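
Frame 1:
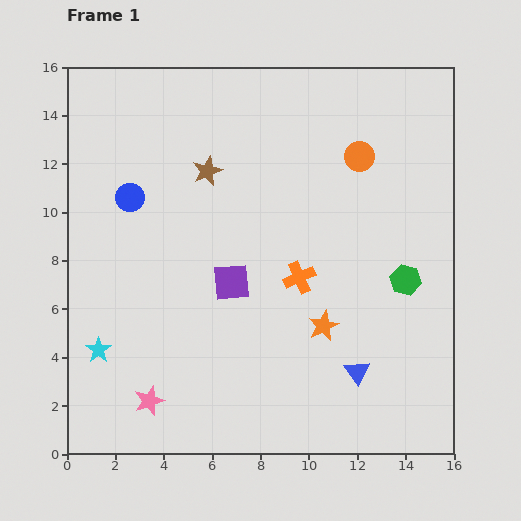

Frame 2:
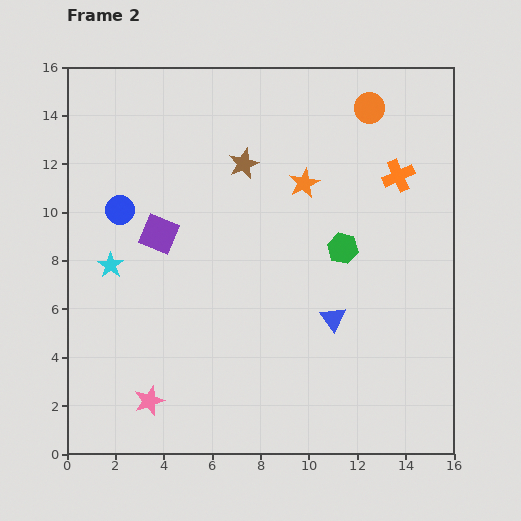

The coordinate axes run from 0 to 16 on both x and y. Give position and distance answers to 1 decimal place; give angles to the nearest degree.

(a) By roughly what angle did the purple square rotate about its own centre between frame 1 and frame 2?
28° clockwise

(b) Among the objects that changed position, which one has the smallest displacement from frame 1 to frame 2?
the blue circle

(moved 0.6)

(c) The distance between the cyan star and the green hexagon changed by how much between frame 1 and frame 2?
-3.4

Distance in frame 1: 13.0. Distance in frame 2: 9.6.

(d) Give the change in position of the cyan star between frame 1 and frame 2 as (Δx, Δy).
(0.5, 3.5)

The cyan star was at (1.3, 4.3) in frame 1 and (1.8, 7.8) in frame 2.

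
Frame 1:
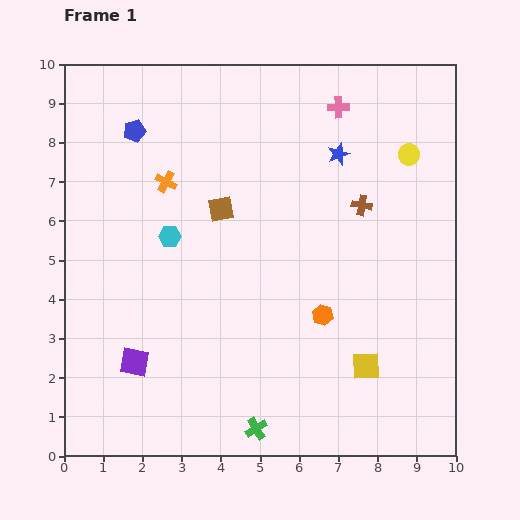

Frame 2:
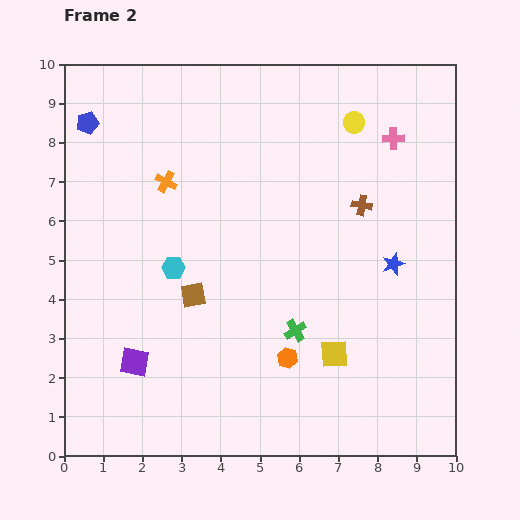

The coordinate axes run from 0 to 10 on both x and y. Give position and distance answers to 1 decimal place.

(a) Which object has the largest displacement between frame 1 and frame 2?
the blue star

(moved 3.1; next 2.7)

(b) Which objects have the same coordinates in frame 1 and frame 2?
the orange cross, the brown cross, the purple square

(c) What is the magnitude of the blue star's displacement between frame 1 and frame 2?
3.1

The blue star moved from (7.0, 7.7) to (8.4, 4.9), a distance of √(1.4² + 2.8²) ≈ 3.1.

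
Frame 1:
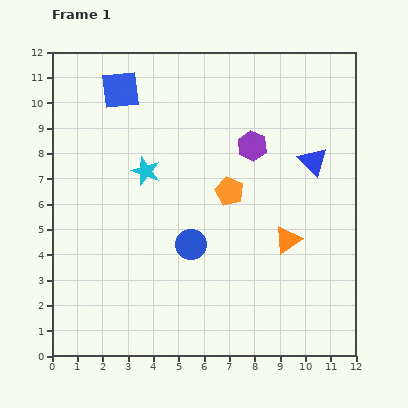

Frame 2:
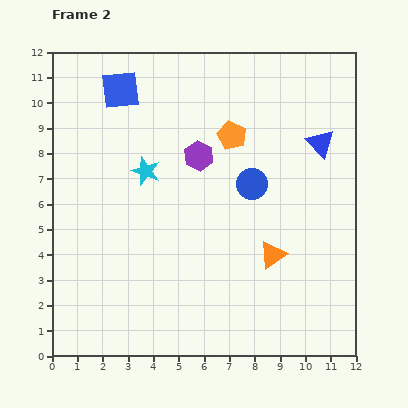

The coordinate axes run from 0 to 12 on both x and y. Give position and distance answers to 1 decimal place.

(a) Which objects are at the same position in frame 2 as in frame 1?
the blue square, the cyan star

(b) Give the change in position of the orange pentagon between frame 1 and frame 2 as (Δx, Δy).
(0.1, 2.2)

The orange pentagon was at (7.0, 6.5) in frame 1 and (7.1, 8.7) in frame 2.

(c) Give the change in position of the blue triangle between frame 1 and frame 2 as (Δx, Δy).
(0.3, 0.7)

The blue triangle was at (10.3, 7.7) in frame 1 and (10.6, 8.4) in frame 2.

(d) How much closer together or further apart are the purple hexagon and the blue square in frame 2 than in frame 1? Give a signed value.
-1.6

Distance in frame 1: 5.6. Distance in frame 2: 4.0.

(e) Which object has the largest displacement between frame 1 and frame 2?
the blue circle

(moved 3.4; next 2.2)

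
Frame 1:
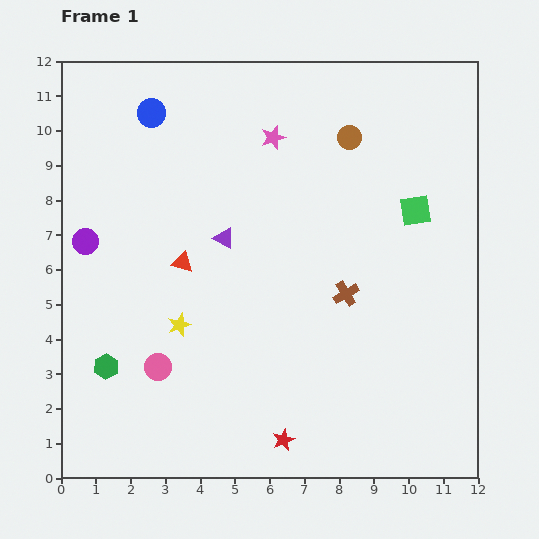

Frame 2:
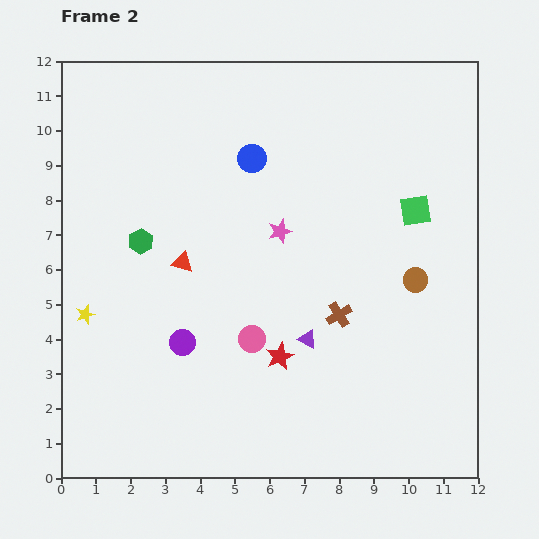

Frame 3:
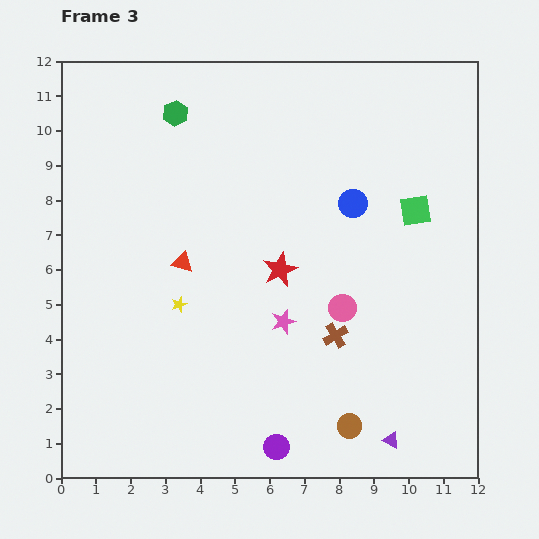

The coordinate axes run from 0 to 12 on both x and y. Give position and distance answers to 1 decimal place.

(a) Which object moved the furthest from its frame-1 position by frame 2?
the brown circle

(moved 4.5; next 4.0)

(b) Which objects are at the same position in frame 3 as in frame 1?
the green square, the red triangle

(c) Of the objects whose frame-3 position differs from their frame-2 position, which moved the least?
the brown cross

(moved 0.6)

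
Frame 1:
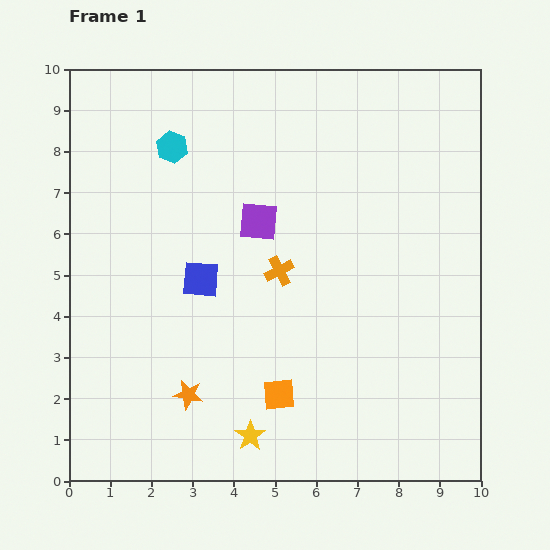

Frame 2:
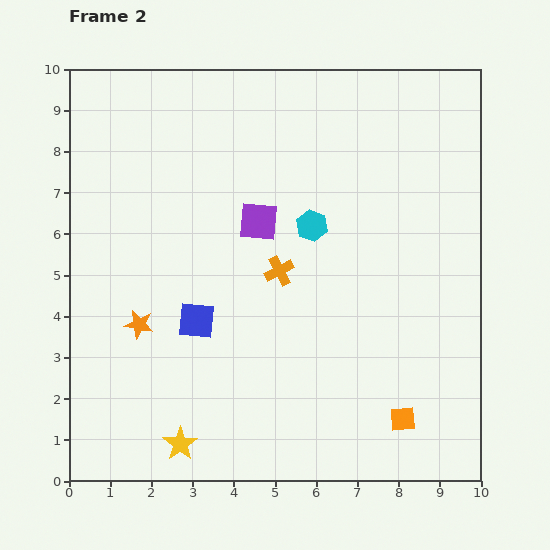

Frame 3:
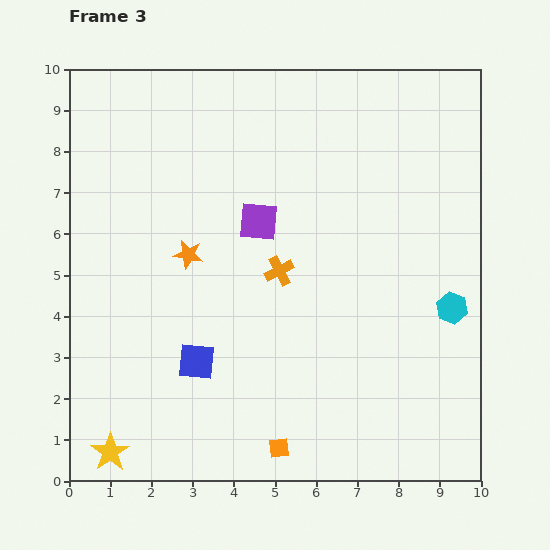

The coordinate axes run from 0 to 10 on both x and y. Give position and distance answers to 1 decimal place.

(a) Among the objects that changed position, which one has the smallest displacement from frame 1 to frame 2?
the blue square

(moved 1.0)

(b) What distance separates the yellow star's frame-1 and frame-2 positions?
1.7

The yellow star moved from (4.4, 1.1) to (2.7, 0.9), a distance of √(1.7² + 0.2²) ≈ 1.7.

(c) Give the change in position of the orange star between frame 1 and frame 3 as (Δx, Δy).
(0.0, 3.4)

The orange star was at (2.9, 2.1) in frame 1 and (2.9, 5.5) in frame 3.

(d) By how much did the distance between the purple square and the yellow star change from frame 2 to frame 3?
+1.0

Distance in frame 2: 5.7. Distance in frame 3: 6.7.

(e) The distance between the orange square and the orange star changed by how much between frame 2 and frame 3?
-1.6

Distance in frame 2: 6.8. Distance in frame 3: 5.2.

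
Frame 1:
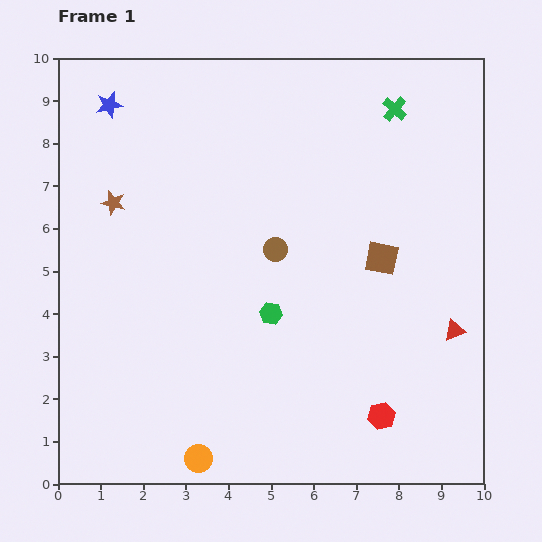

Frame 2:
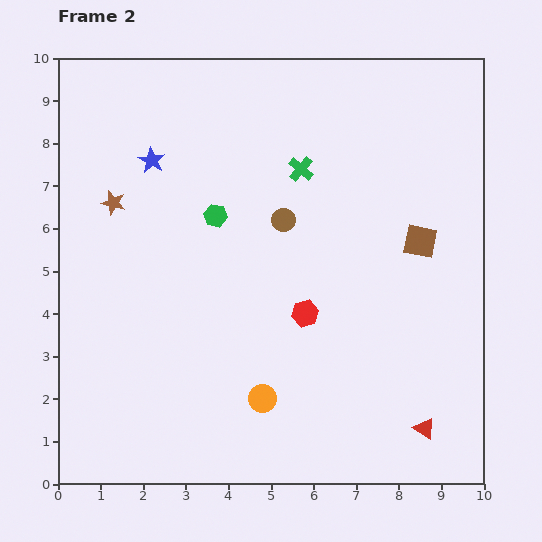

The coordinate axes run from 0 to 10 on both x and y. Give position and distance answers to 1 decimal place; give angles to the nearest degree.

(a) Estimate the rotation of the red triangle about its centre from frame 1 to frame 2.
53° clockwise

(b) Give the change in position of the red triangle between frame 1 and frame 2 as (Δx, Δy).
(-0.7, -2.3)

The red triangle was at (9.3, 3.6) in frame 1 and (8.6, 1.3) in frame 2.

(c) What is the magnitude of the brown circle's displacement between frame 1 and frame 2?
0.7

The brown circle moved from (5.1, 5.5) to (5.3, 6.2), a distance of √(0.2² + 0.7²) ≈ 0.7.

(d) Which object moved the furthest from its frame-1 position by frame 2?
the red hexagon

(moved 3.0; next 2.6)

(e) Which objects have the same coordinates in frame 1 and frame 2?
the brown star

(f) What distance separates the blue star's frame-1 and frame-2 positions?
1.6

The blue star moved from (1.2, 8.9) to (2.2, 7.6), a distance of √(1.0² + 1.3²) ≈ 1.6.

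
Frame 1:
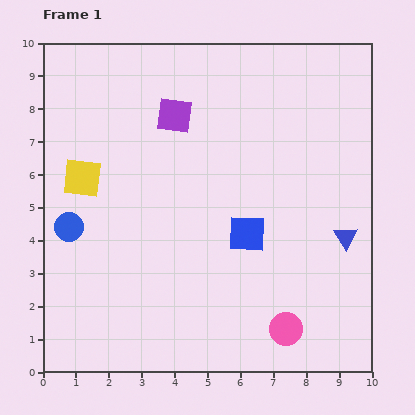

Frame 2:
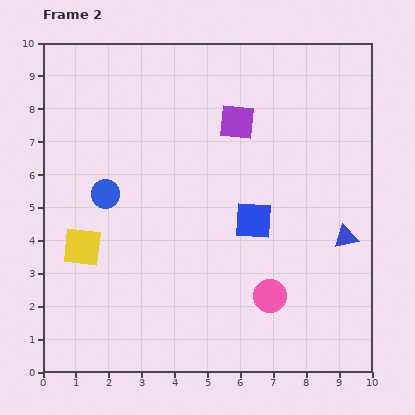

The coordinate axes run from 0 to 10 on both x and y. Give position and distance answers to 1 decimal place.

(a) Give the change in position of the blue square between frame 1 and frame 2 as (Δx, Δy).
(0.2, 0.4)

The blue square was at (6.2, 4.2) in frame 1 and (6.4, 4.6) in frame 2.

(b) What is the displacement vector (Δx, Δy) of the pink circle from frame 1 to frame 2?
(-0.5, 1.0)

The pink circle was at (7.4, 1.3) in frame 1 and (6.9, 2.3) in frame 2.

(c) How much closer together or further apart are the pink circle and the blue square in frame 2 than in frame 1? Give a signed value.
-0.7

Distance in frame 1: 3.1. Distance in frame 2: 2.4.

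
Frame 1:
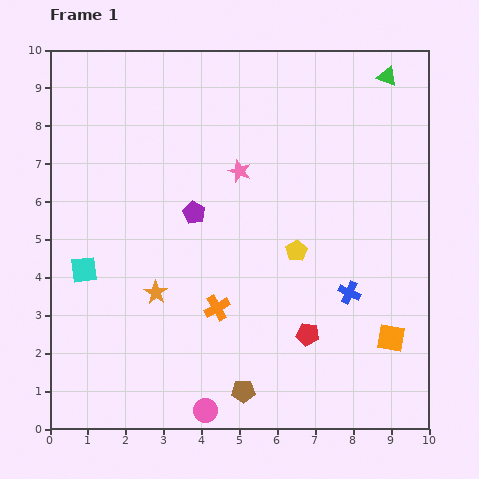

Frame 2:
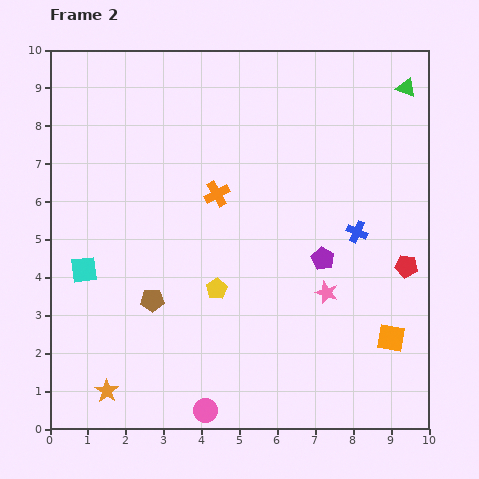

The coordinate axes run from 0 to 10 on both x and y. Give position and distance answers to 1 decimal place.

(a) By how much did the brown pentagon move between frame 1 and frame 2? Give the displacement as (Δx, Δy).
(-2.4, 2.4)

The brown pentagon was at (5.1, 1.0) in frame 1 and (2.7, 3.4) in frame 2.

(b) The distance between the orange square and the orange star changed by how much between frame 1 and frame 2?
+1.3

Distance in frame 1: 6.3. Distance in frame 2: 7.6.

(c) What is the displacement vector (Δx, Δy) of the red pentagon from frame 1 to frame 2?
(2.6, 1.8)

The red pentagon was at (6.8, 2.5) in frame 1 and (9.4, 4.3) in frame 2.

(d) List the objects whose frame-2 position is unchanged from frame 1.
the pink circle, the cyan square, the orange square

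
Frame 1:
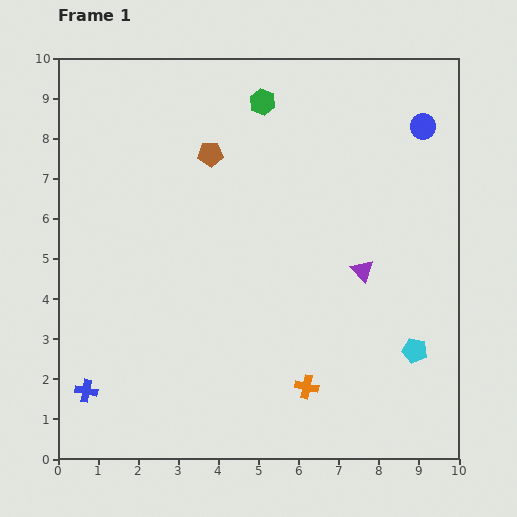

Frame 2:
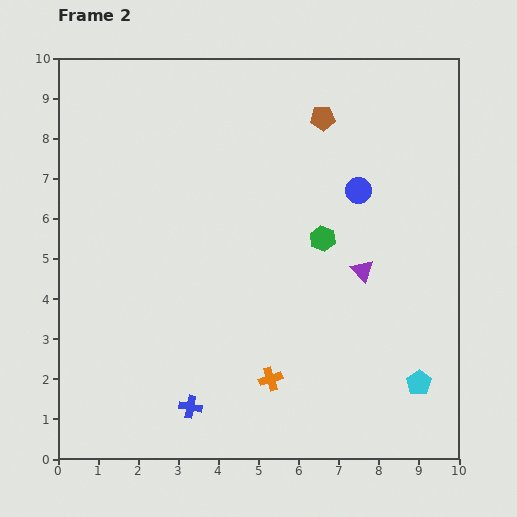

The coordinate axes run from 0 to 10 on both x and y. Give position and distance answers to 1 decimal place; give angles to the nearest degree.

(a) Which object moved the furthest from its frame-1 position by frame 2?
the green hexagon

(moved 3.7; next 2.9)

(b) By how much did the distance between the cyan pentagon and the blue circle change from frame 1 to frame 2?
-0.6

Distance in frame 1: 5.6. Distance in frame 2: 5.0.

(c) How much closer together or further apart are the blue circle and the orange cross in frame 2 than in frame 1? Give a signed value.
-1.9

Distance in frame 1: 7.1. Distance in frame 2: 5.2.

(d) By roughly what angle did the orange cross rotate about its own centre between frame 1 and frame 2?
30° counter-clockwise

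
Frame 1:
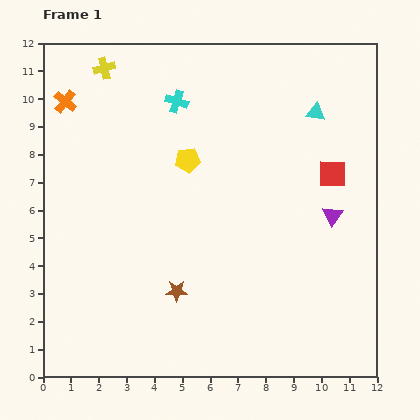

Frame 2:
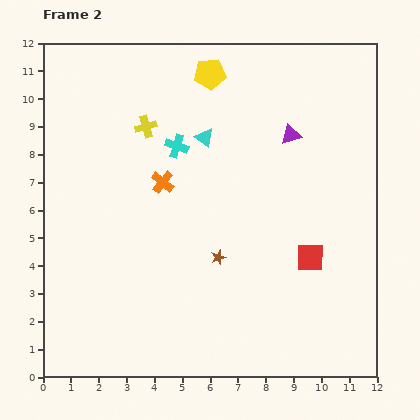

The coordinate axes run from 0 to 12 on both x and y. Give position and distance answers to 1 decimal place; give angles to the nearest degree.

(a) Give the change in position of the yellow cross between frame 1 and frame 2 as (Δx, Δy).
(1.5, -2.1)

The yellow cross was at (2.2, 11.1) in frame 1 and (3.7, 9.0) in frame 2.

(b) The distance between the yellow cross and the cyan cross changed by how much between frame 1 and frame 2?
-1.6

Distance in frame 1: 2.9. Distance in frame 2: 1.3.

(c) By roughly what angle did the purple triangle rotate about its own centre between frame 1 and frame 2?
38° clockwise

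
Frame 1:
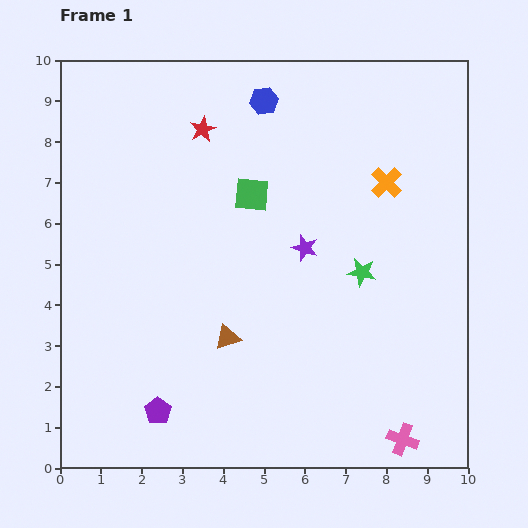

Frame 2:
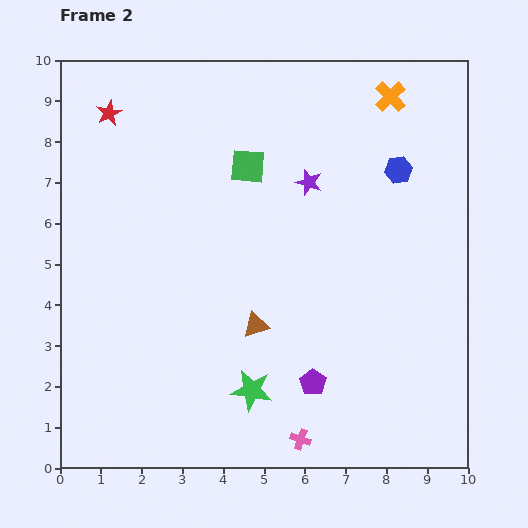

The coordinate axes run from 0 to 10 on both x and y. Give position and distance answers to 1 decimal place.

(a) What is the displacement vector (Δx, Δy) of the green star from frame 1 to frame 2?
(-2.7, -2.9)

The green star was at (7.4, 4.8) in frame 1 and (4.7, 1.9) in frame 2.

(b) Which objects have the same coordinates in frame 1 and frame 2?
none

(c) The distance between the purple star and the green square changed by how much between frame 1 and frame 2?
-0.2

Distance in frame 1: 1.8. Distance in frame 2: 1.6.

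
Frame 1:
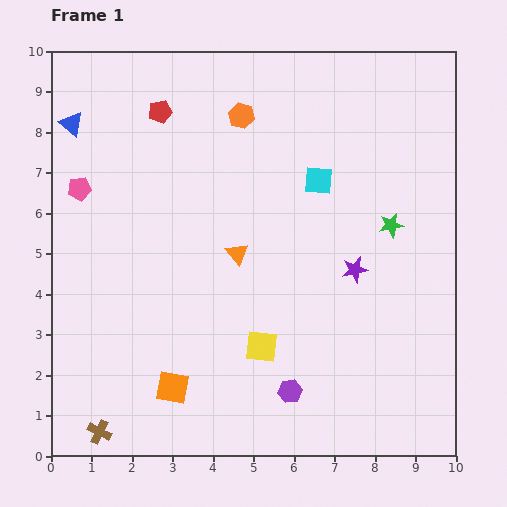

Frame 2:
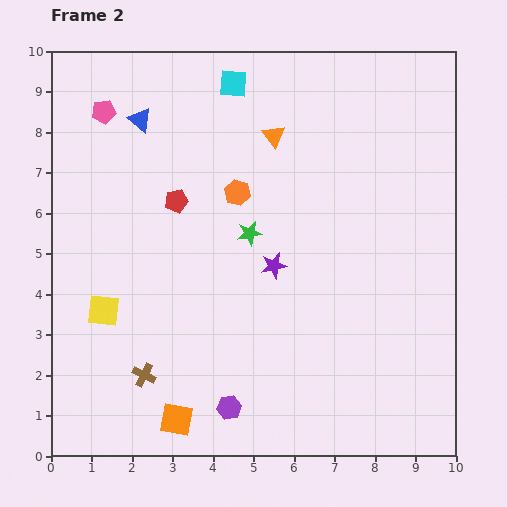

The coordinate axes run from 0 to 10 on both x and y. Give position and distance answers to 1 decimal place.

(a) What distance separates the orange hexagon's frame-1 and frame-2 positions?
1.9

The orange hexagon moved from (4.7, 8.4) to (4.6, 6.5), a distance of √(0.1² + 1.9²) ≈ 1.9.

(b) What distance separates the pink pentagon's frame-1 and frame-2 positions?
2.0

The pink pentagon moved from (0.7, 6.6) to (1.3, 8.5), a distance of √(0.6² + 1.9²) ≈ 2.0.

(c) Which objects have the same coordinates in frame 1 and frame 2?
none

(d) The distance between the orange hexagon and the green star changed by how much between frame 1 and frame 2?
-3.6

Distance in frame 1: 4.6. Distance in frame 2: 1.0.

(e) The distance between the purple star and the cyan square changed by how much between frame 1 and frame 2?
+2.2

Distance in frame 1: 2.4. Distance in frame 2: 4.6.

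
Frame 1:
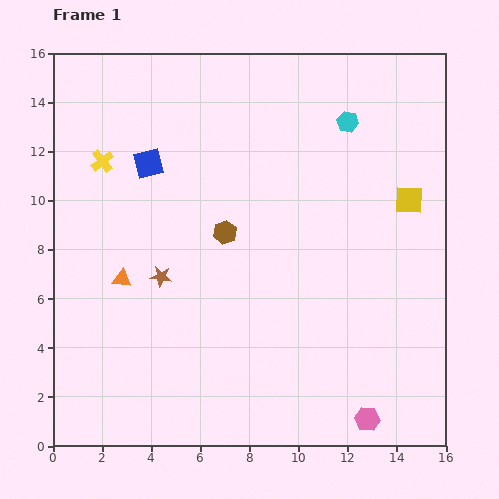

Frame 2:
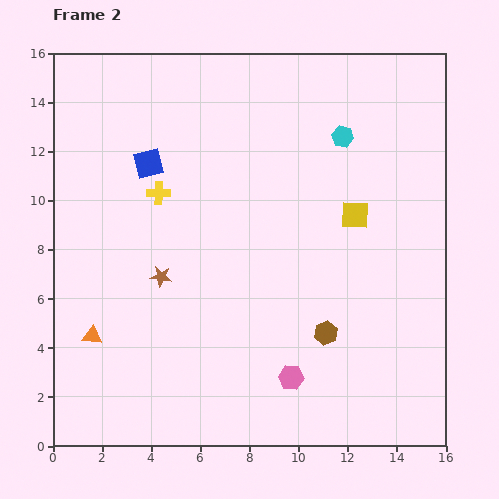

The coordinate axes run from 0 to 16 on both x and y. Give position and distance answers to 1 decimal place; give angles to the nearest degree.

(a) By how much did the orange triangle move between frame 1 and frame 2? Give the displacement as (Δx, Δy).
(-1.2, -2.3)

The orange triangle was at (2.8, 6.8) in frame 1 and (1.6, 4.5) in frame 2.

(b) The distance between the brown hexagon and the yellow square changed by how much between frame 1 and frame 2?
-2.7

Distance in frame 1: 7.6. Distance in frame 2: 4.9.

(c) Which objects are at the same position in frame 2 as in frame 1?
the blue square, the brown star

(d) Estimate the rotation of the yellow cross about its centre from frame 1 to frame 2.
39° clockwise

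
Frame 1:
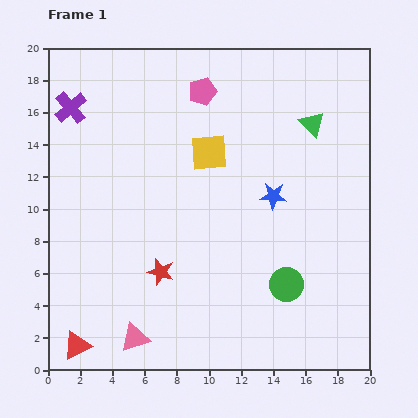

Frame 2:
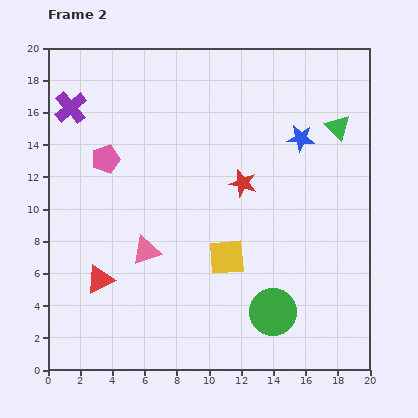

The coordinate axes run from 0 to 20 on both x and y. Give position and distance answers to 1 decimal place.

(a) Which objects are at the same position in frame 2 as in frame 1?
the purple cross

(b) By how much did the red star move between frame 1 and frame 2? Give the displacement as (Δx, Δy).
(5.1, 5.5)

The red star was at (7.0, 6.1) in frame 1 and (12.1, 11.6) in frame 2.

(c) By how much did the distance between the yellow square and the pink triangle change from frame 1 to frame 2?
-7.4

Distance in frame 1: 12.4. Distance in frame 2: 5.0.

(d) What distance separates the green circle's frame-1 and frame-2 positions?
1.9

The green circle moved from (14.8, 5.3) to (14.0, 3.6), a distance of √(0.8² + 1.7²) ≈ 1.9.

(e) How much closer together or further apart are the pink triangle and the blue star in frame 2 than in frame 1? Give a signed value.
-0.4

Distance in frame 1: 12.3. Distance in frame 2: 11.9.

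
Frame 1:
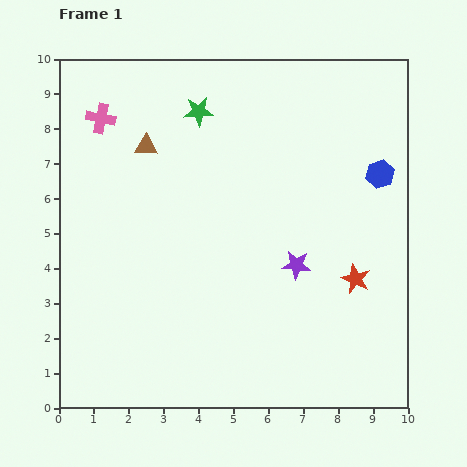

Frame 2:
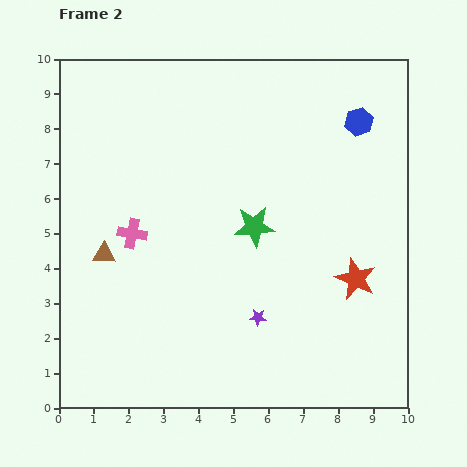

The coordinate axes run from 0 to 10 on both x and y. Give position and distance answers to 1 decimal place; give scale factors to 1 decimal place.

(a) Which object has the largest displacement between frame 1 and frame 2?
the green star

(moved 3.7; next 3.4)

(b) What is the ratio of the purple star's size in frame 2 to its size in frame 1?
0.6×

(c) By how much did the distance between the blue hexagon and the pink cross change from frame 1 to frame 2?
-1.0

Distance in frame 1: 8.2. Distance in frame 2: 7.2.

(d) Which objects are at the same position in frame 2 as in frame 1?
the red star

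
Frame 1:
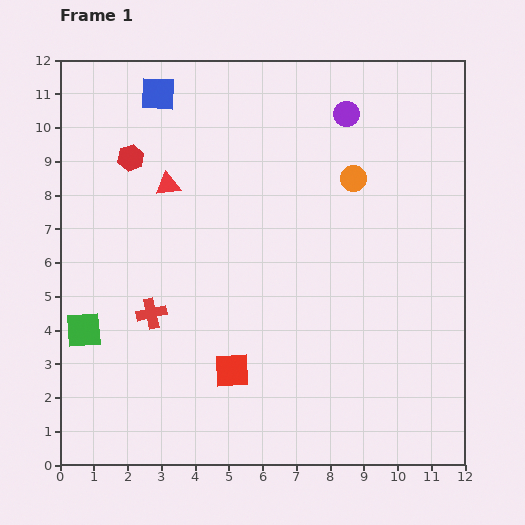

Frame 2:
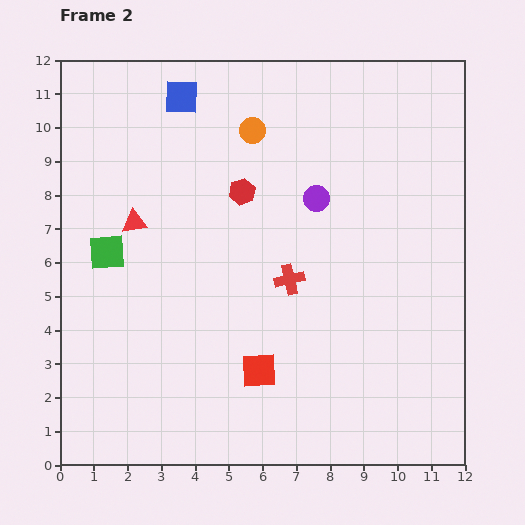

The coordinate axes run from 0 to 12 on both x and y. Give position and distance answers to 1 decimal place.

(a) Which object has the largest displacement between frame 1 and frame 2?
the red cross

(moved 4.2; next 3.4)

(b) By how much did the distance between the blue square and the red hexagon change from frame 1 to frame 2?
+1.2

Distance in frame 1: 2.1. Distance in frame 2: 3.3.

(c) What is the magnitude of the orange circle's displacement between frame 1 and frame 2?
3.3

The orange circle moved from (8.7, 8.5) to (5.7, 9.9), a distance of √(3.0² + 1.4²) ≈ 3.3.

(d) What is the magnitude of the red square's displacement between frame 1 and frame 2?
0.8

The red square moved from (5.1, 2.8) to (5.9, 2.8), a distance of √(0.8² + 0.0²) ≈ 0.8.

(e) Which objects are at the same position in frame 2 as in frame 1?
none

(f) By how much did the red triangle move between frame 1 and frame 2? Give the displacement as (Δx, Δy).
(-1.0, -1.1)

The red triangle was at (3.2, 8.3) in frame 1 and (2.2, 7.2) in frame 2.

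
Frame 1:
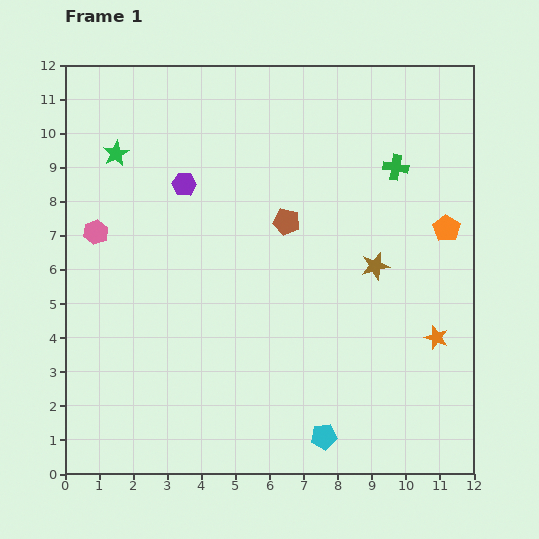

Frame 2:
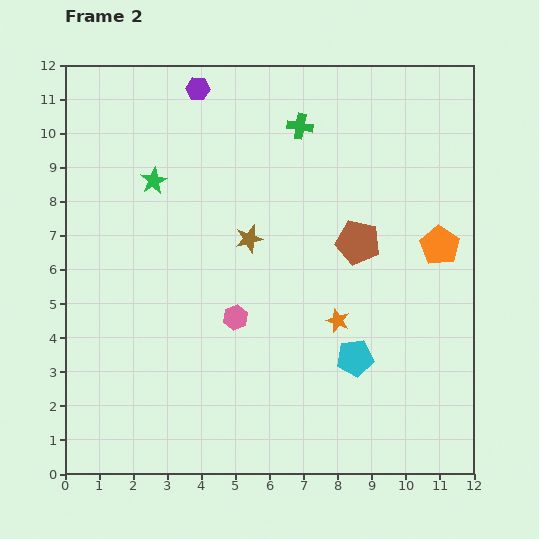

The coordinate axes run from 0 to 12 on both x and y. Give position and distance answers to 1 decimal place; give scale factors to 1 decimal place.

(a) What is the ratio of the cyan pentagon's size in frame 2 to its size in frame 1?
1.4×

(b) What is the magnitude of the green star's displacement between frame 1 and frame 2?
1.4

The green star moved from (1.5, 9.4) to (2.6, 8.6), a distance of √(1.1² + 0.8²) ≈ 1.4.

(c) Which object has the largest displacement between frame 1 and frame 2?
the pink hexagon

(moved 4.8; next 3.8)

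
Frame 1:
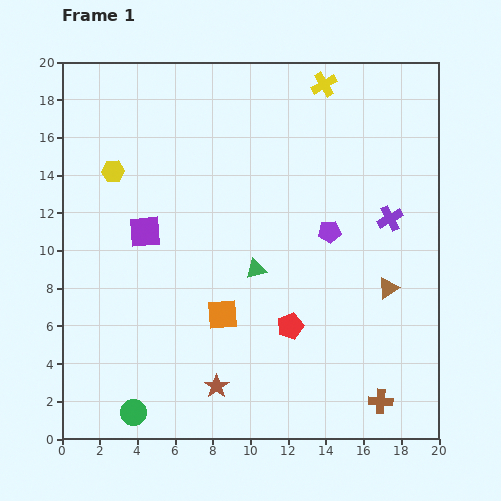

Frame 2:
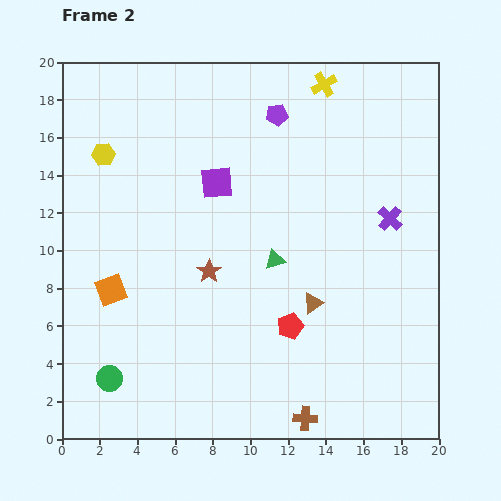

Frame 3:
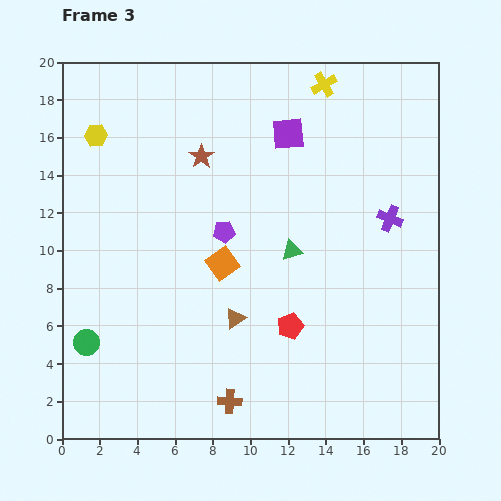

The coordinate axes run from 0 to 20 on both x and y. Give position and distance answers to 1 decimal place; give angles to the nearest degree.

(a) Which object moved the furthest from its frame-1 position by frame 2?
the purple pentagon

(moved 6.8; next 6.1)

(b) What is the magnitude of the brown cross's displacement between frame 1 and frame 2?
4.1

The brown cross moved from (16.9, 2.0) to (12.9, 1.1), a distance of √(4.0² + 0.9²) ≈ 4.1.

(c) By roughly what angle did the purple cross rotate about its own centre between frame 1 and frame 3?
40° counter-clockwise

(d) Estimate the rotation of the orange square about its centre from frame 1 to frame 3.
31° counter-clockwise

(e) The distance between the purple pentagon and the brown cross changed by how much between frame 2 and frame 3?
-7.2

Distance in frame 2: 16.2. Distance in frame 3: 9.0.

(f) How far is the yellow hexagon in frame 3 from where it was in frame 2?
1.1

The yellow hexagon moved from (2.2, 15.1) to (1.8, 16.1), a distance of √(0.4² + 1.0²) ≈ 1.1.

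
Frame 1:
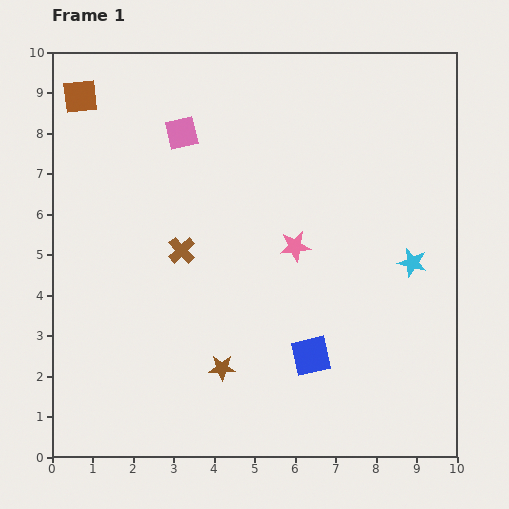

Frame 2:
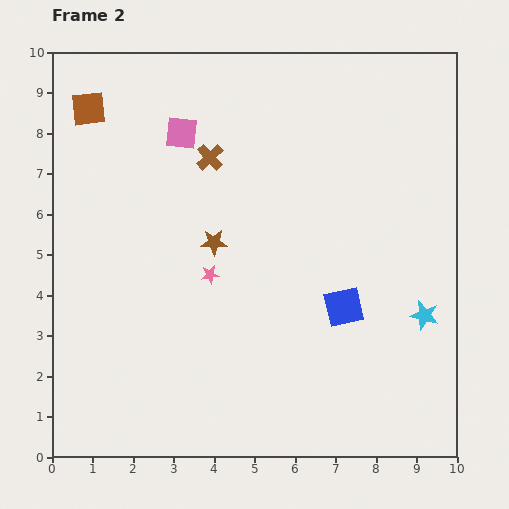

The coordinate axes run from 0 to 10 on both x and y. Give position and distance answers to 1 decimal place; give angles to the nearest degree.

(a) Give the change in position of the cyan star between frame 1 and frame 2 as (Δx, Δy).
(0.3, -1.3)

The cyan star was at (8.9, 4.8) in frame 1 and (9.2, 3.5) in frame 2.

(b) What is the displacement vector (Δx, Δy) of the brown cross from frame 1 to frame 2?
(0.7, 2.3)

The brown cross was at (3.2, 5.1) in frame 1 and (3.9, 7.4) in frame 2.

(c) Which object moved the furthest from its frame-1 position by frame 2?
the brown star

(moved 3.1; next 2.4)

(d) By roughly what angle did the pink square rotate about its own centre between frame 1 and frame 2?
20° clockwise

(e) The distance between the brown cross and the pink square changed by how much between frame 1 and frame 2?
-2.0

Distance in frame 1: 2.9. Distance in frame 2: 0.9.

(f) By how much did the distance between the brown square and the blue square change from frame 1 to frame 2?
-0.6

Distance in frame 1: 8.6. Distance in frame 2: 8.0.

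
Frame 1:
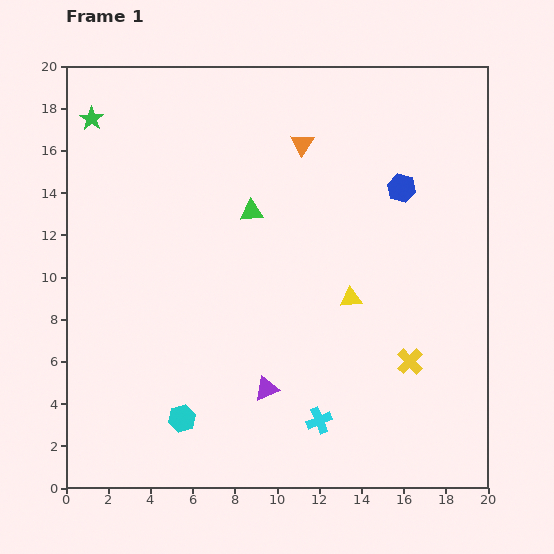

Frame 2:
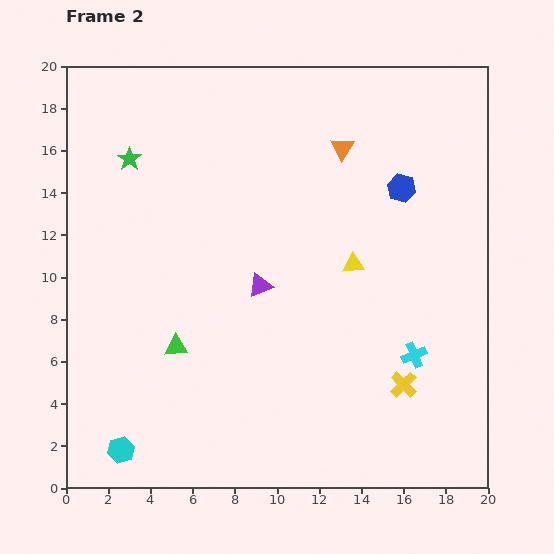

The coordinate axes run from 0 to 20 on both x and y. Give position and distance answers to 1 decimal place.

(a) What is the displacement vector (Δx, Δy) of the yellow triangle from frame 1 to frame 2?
(0.1, 1.6)

The yellow triangle was at (13.5, 9.0) in frame 1 and (13.6, 10.6) in frame 2.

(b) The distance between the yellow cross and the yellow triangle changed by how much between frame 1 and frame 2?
+2.1

Distance in frame 1: 4.1. Distance in frame 2: 6.2.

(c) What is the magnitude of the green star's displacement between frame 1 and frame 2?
2.6

The green star moved from (1.2, 17.5) to (3.0, 15.6), a distance of √(1.8² + 1.9²) ≈ 2.6.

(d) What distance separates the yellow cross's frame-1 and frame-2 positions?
1.1

The yellow cross moved from (16.3, 6.0) to (16.0, 4.9), a distance of √(0.3² + 1.1²) ≈ 1.1.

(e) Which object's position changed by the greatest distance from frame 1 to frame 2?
the green triangle

(moved 7.3; next 5.5)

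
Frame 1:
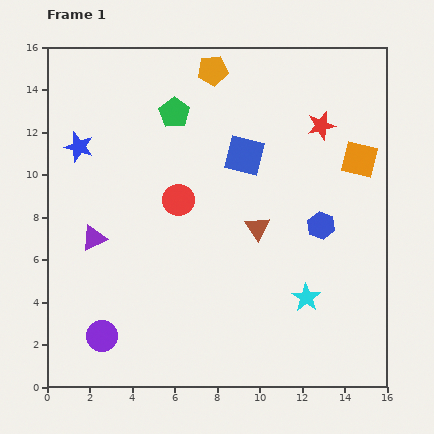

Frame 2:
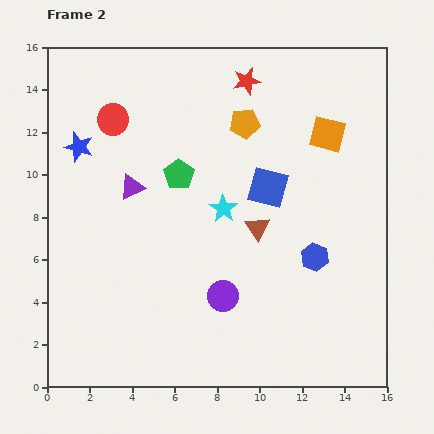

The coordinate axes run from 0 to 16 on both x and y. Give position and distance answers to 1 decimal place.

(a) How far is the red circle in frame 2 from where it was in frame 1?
4.9

The red circle moved from (6.2, 8.8) to (3.1, 12.6), a distance of √(3.1² + 3.8²) ≈ 4.9.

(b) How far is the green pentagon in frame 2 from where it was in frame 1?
2.9

The green pentagon moved from (6.0, 12.9) to (6.2, 10.0), a distance of √(0.2² + 2.9²) ≈ 2.9.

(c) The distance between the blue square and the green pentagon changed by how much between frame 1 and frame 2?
+0.3

Distance in frame 1: 3.9. Distance in frame 2: 4.2.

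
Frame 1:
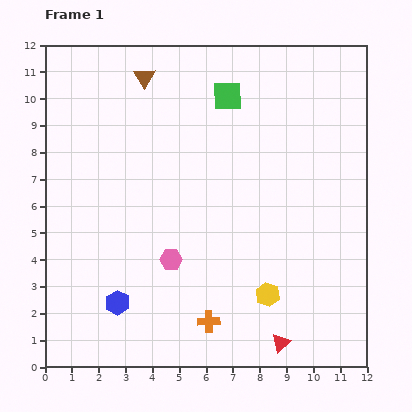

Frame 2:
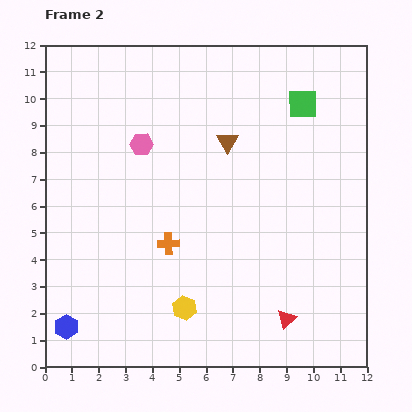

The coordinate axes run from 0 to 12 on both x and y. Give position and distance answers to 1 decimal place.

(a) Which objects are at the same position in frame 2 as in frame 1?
none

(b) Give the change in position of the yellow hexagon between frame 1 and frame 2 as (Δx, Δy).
(-3.1, -0.5)

The yellow hexagon was at (8.3, 2.7) in frame 1 and (5.2, 2.2) in frame 2.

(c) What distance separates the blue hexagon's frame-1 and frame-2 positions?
2.1

The blue hexagon moved from (2.7, 2.4) to (0.8, 1.5), a distance of √(1.9² + 0.9²) ≈ 2.1.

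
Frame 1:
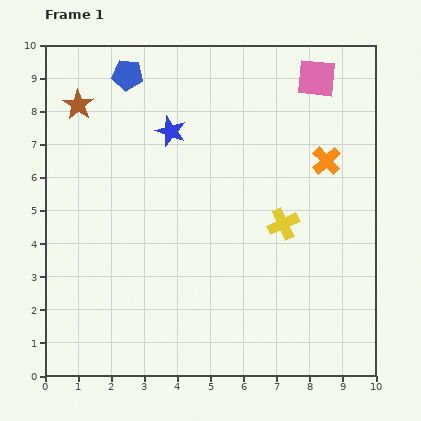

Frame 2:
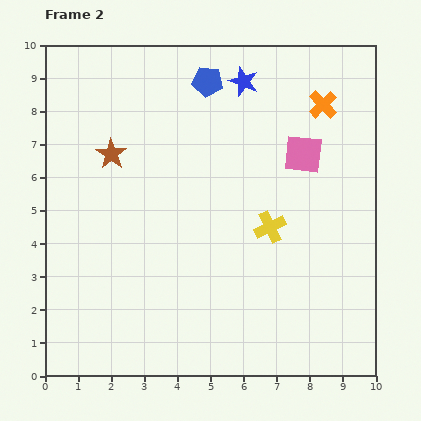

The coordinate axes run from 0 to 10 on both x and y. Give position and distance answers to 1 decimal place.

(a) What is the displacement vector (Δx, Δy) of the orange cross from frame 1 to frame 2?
(-0.1, 1.7)

The orange cross was at (8.5, 6.5) in frame 1 and (8.4, 8.2) in frame 2.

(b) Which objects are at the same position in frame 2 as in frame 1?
none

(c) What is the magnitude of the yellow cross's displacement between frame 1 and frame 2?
0.4

The yellow cross moved from (7.2, 4.6) to (6.8, 4.5), a distance of √(0.4² + 0.1²) ≈ 0.4.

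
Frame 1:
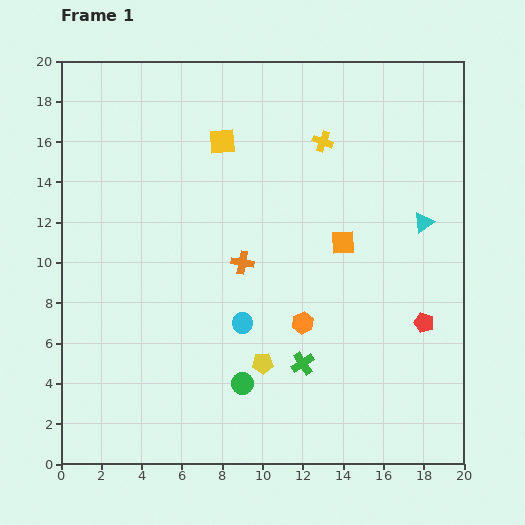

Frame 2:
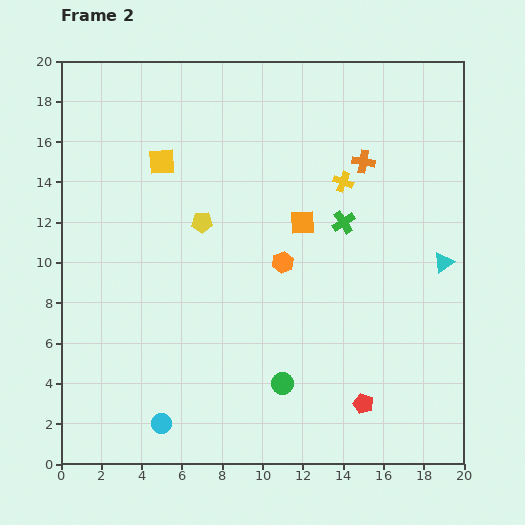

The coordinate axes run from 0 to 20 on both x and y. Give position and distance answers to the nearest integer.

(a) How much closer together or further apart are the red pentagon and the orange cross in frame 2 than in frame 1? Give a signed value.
+3

Distance in frame 1: 9. Distance in frame 2: 12.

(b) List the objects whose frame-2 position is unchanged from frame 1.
none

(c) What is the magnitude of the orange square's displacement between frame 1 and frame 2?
2

The orange square moved from (14, 11) to (12, 12), a distance of √(2² + 1²) ≈ 2.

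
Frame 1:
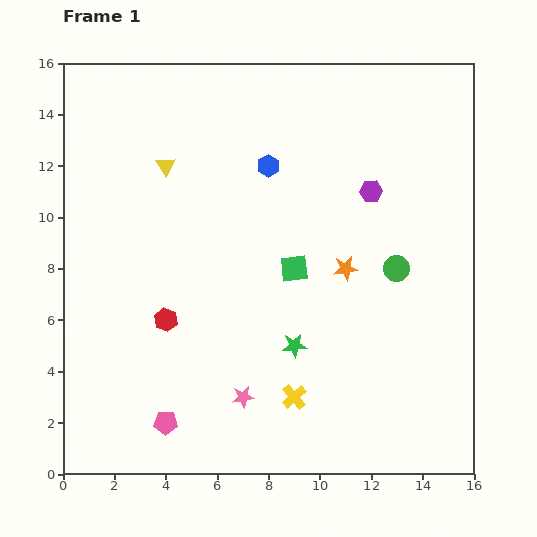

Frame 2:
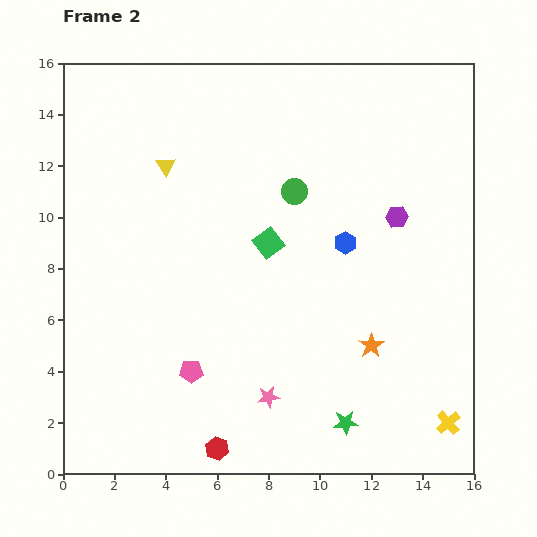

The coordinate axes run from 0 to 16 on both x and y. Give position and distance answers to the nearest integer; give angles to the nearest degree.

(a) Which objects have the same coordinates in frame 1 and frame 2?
the yellow triangle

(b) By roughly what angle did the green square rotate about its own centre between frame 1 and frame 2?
30° counter-clockwise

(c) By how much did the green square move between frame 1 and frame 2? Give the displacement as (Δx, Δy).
(-1, 1)

The green square was at (9, 8) in frame 1 and (8, 9) in frame 2.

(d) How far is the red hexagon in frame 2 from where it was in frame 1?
5

The red hexagon moved from (4, 6) to (6, 1), a distance of √(2² + 5²) ≈ 5.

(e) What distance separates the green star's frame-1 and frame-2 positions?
4

The green star moved from (9, 5) to (11, 2), a distance of √(2² + 3²) ≈ 4.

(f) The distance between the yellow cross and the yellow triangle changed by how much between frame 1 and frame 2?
+5

Distance in frame 1: 10. Distance in frame 2: 15.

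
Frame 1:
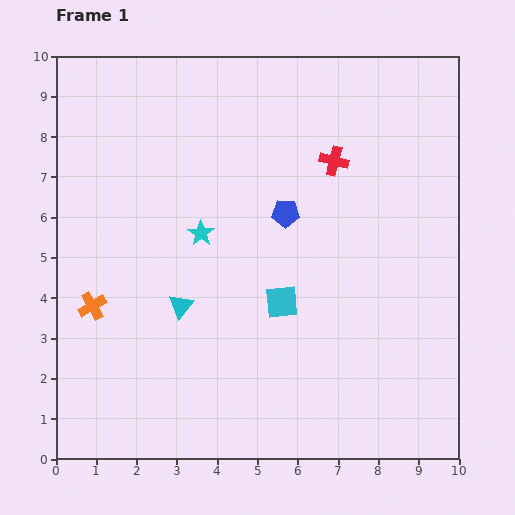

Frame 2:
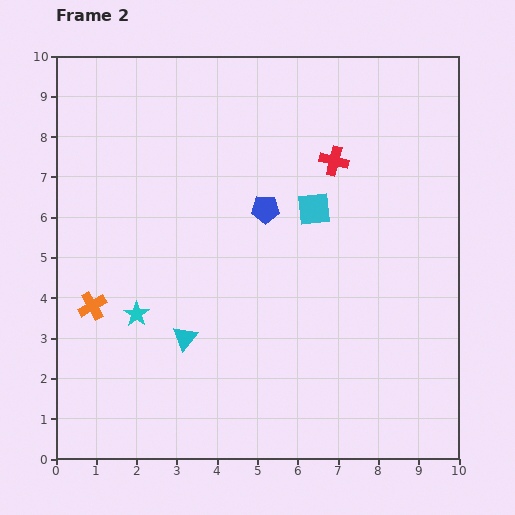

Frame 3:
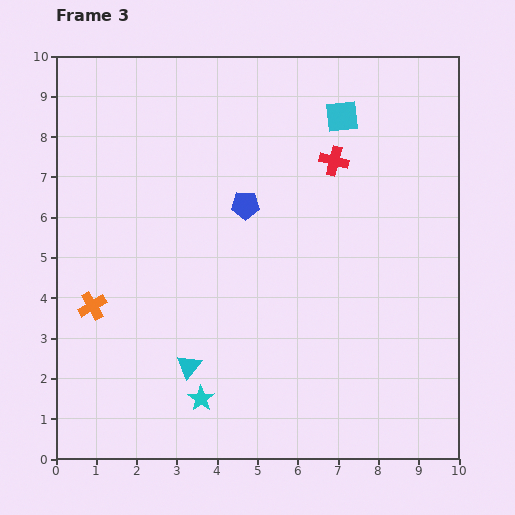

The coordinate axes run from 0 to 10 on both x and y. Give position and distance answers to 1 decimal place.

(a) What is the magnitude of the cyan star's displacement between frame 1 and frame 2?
2.6

The cyan star moved from (3.6, 5.6) to (2.0, 3.6), a distance of √(1.6² + 2.0²) ≈ 2.6.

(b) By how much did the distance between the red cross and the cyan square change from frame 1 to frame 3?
-2.6

Distance in frame 1: 3.7. Distance in frame 3: 1.1.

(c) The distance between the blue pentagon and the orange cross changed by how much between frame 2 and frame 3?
-0.4

Distance in frame 2: 4.9. Distance in frame 3: 4.5.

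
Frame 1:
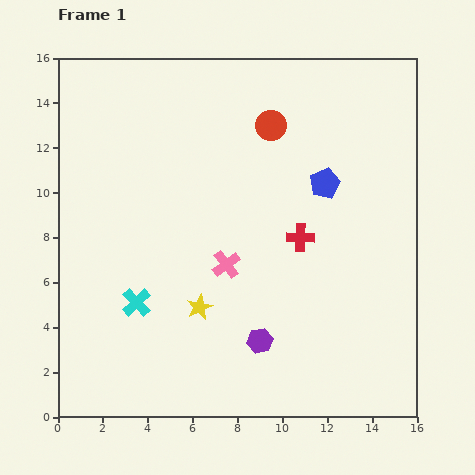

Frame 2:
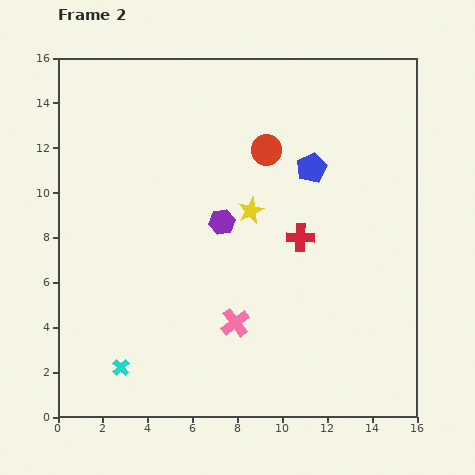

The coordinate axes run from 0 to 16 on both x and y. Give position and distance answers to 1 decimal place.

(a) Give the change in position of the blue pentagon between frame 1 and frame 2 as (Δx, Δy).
(-0.6, 0.7)

The blue pentagon was at (11.9, 10.4) in frame 1 and (11.3, 11.1) in frame 2.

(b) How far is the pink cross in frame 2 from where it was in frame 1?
2.6

The pink cross moved from (7.5, 6.8) to (7.9, 4.2), a distance of √(0.4² + 2.6²) ≈ 2.6.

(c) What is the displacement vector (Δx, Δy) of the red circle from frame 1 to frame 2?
(-0.2, -1.1)

The red circle was at (9.5, 13.0) in frame 1 and (9.3, 11.9) in frame 2.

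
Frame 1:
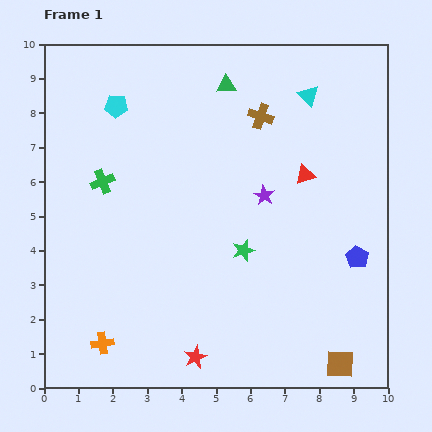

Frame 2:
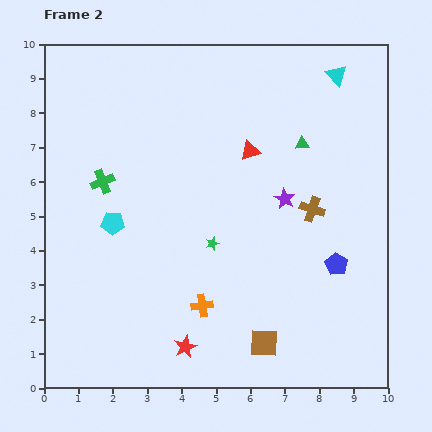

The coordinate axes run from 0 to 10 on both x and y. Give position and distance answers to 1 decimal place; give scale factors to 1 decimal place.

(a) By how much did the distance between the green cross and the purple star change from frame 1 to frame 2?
+0.6

Distance in frame 1: 4.7. Distance in frame 2: 5.3.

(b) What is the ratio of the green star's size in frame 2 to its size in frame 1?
0.6×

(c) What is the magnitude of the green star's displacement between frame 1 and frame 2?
0.9

The green star moved from (5.8, 4.0) to (4.9, 4.2), a distance of √(0.9² + 0.2²) ≈ 0.9.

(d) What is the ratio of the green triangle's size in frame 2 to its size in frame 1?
0.7×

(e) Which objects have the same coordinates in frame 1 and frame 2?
the green cross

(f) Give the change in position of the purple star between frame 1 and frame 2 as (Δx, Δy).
(0.6, -0.1)

The purple star was at (6.4, 5.6) in frame 1 and (7.0, 5.5) in frame 2.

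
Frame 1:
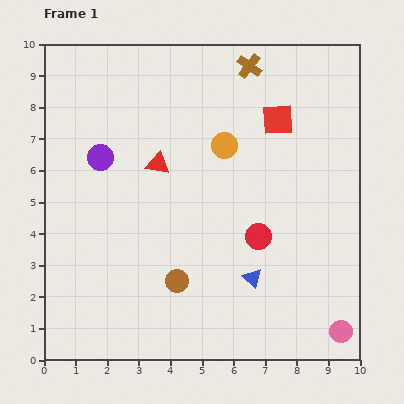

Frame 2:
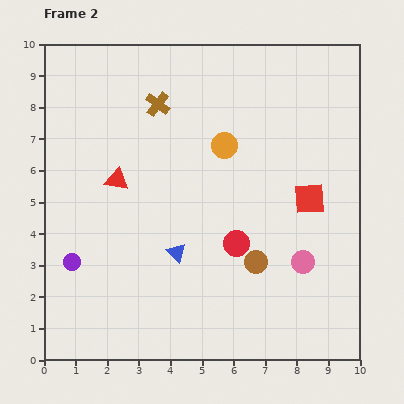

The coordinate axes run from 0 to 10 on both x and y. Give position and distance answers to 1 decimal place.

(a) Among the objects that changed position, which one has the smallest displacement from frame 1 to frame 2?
the red circle

(moved 0.7)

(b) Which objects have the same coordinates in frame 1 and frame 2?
the orange circle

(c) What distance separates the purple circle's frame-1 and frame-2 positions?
3.4

The purple circle moved from (1.8, 6.4) to (0.9, 3.1), a distance of √(0.9² + 3.3²) ≈ 3.4.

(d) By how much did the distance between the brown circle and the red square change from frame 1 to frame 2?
-3.4

Distance in frame 1: 6.0. Distance in frame 2: 2.6.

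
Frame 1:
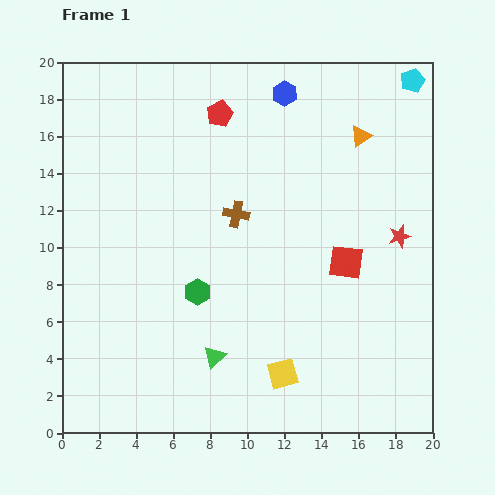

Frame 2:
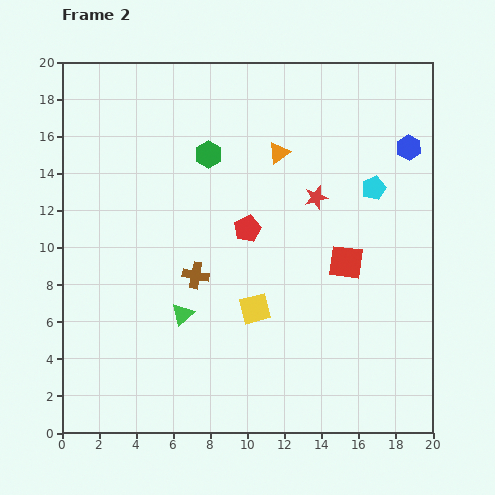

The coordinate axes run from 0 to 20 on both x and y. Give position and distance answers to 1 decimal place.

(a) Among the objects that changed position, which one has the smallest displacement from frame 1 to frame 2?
the green triangle

(moved 2.9)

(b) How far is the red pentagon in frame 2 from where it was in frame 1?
6.4

The red pentagon moved from (8.5, 17.2) to (10.0, 11.0), a distance of √(1.5² + 6.2²) ≈ 6.4.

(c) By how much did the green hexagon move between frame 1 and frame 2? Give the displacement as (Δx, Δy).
(0.6, 7.4)

The green hexagon was at (7.3, 7.6) in frame 1 and (7.9, 15.0) in frame 2.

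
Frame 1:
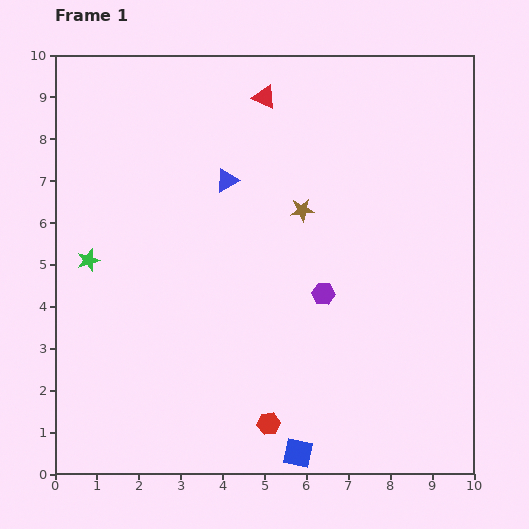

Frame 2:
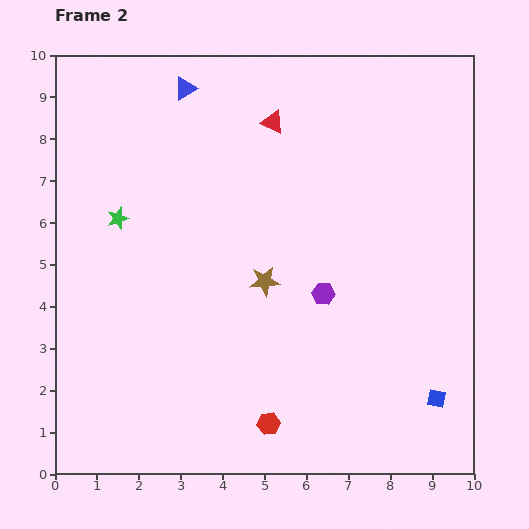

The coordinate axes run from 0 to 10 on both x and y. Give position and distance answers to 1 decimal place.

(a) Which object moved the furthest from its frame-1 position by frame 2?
the blue square

(moved 3.5; next 2.4)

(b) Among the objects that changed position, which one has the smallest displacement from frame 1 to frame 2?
the red triangle

(moved 0.6)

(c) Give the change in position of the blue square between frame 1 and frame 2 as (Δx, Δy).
(3.3, 1.3)

The blue square was at (5.8, 0.5) in frame 1 and (9.1, 1.8) in frame 2.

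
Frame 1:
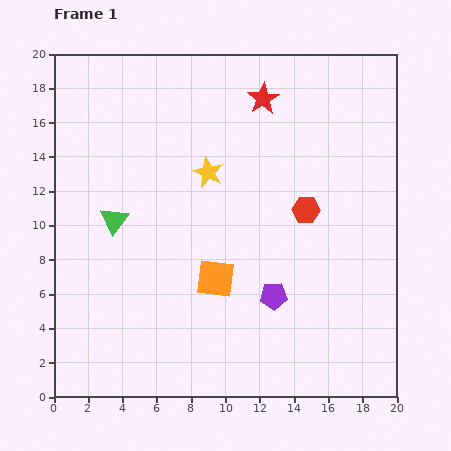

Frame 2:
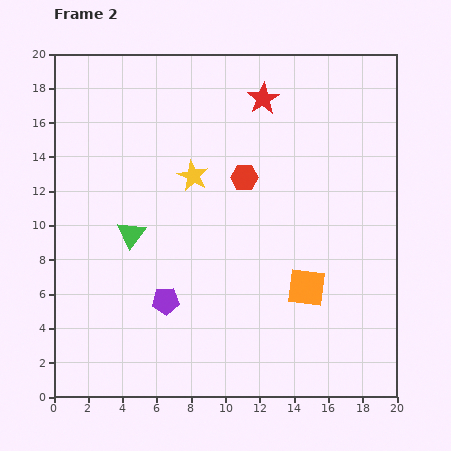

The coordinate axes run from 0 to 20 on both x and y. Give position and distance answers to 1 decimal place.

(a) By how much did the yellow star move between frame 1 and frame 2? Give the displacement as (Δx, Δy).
(-0.9, -0.2)

The yellow star was at (9.0, 13.1) in frame 1 and (8.1, 12.9) in frame 2.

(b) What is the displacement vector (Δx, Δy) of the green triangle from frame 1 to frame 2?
(1.0, -0.8)

The green triangle was at (3.5, 10.3) in frame 1 and (4.5, 9.5) in frame 2.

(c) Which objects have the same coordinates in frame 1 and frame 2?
the red star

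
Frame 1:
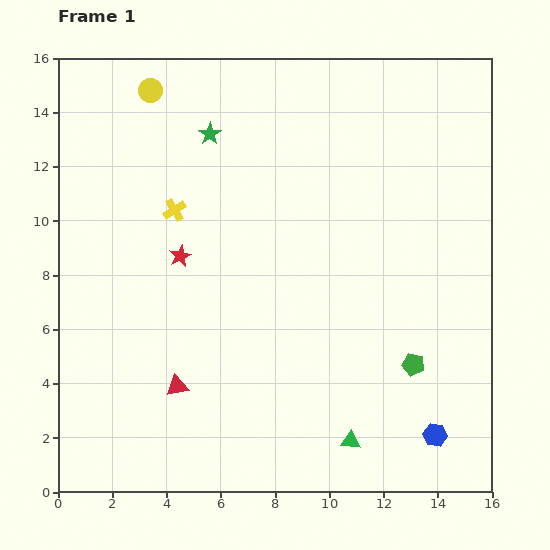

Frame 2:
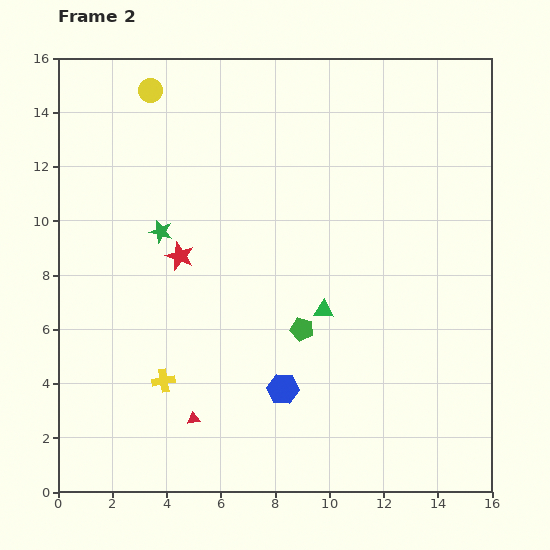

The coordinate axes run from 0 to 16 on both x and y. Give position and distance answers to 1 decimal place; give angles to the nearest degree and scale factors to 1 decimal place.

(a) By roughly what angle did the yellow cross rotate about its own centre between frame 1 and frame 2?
23° clockwise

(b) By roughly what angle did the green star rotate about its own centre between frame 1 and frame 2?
23° counter-clockwise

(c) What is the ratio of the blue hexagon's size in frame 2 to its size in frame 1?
1.3×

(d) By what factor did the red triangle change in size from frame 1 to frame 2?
0.6×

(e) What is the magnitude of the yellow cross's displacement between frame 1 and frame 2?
6.3

The yellow cross moved from (4.3, 10.4) to (3.9, 4.1), a distance of √(0.4² + 6.3²) ≈ 6.3.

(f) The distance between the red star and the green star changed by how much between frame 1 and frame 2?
-3.5

Distance in frame 1: 4.6. Distance in frame 2: 1.1.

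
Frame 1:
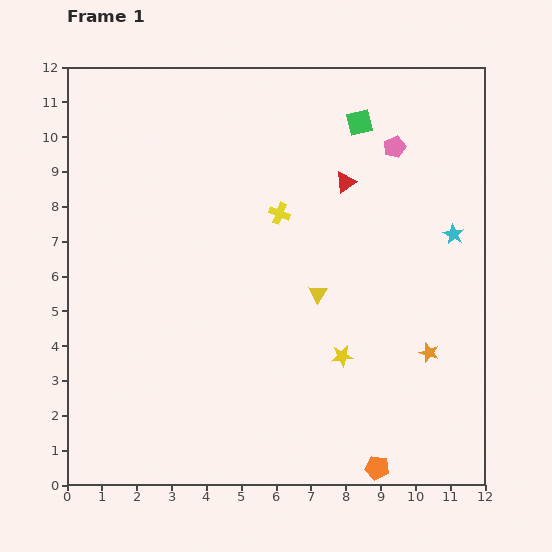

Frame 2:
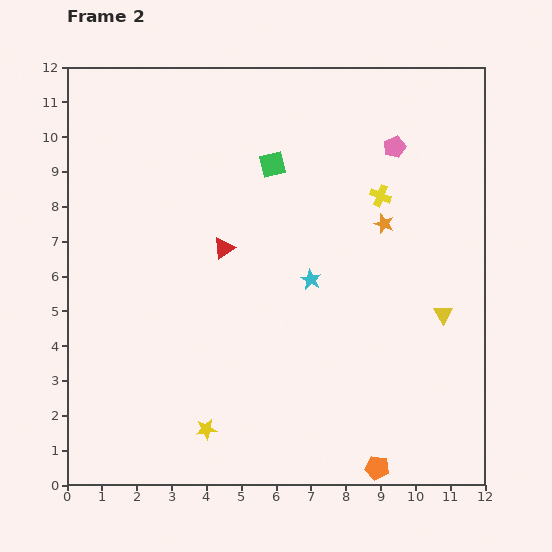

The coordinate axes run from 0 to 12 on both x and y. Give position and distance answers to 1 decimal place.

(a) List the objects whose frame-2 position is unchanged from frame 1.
the orange pentagon, the pink pentagon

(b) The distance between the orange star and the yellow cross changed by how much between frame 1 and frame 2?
-5.1

Distance in frame 1: 5.9. Distance in frame 2: 0.8.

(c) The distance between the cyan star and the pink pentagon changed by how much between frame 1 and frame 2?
+1.5

Distance in frame 1: 3.0. Distance in frame 2: 4.5.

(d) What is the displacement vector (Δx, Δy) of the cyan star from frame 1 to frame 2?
(-4.1, -1.3)

The cyan star was at (11.1, 7.2) in frame 1 and (7.0, 5.9) in frame 2.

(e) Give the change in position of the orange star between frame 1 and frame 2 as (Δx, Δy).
(-1.3, 3.7)

The orange star was at (10.4, 3.8) in frame 1 and (9.1, 7.5) in frame 2.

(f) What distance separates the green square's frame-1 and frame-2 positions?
2.8

The green square moved from (8.4, 10.4) to (5.9, 9.2), a distance of √(2.5² + 1.2²) ≈ 2.8.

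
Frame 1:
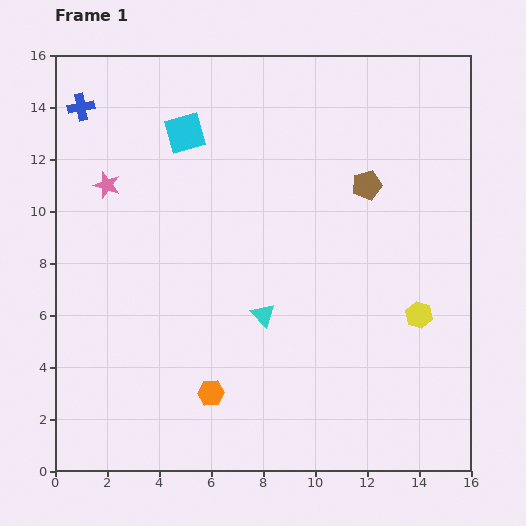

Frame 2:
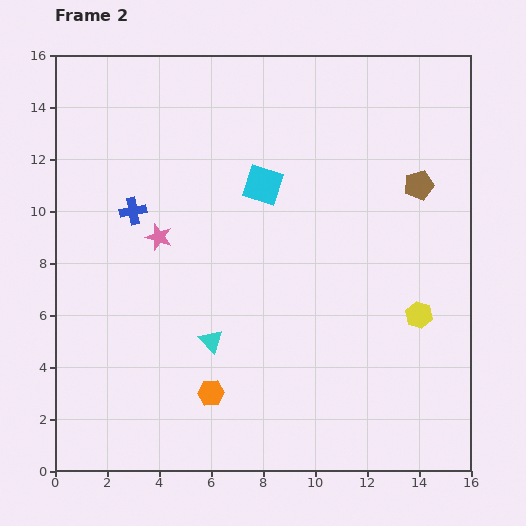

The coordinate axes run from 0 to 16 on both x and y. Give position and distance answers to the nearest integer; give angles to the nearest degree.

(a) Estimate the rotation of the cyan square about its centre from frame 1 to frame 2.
32° clockwise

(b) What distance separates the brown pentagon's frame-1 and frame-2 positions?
2

The brown pentagon moved from (12, 11) to (14, 11), a distance of √(2² + 0²) ≈ 2.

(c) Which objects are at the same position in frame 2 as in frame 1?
the orange hexagon, the yellow hexagon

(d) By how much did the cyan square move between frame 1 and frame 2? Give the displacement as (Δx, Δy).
(3, -2)

The cyan square was at (5, 13) in frame 1 and (8, 11) in frame 2.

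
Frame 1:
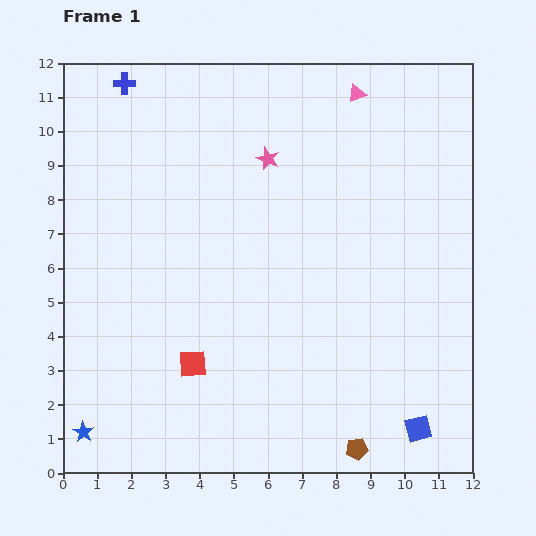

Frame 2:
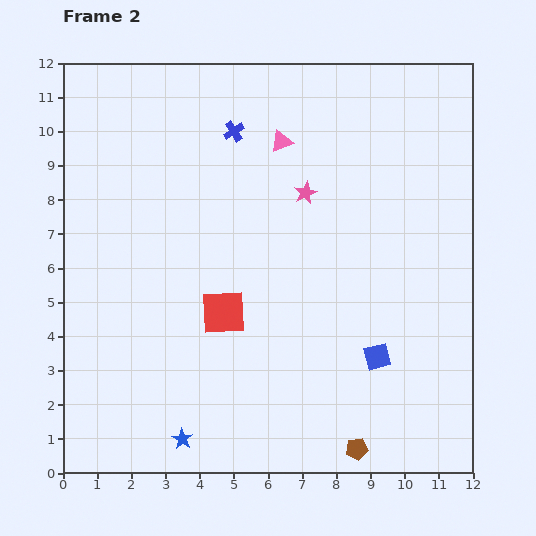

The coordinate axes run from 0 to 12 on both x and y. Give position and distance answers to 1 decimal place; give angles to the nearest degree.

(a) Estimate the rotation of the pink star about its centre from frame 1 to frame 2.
25° clockwise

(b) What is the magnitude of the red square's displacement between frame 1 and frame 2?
1.7

The red square moved from (3.8, 3.2) to (4.7, 4.7), a distance of √(0.9² + 1.5²) ≈ 1.7.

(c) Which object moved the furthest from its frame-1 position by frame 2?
the blue cross

(moved 3.5; next 2.9)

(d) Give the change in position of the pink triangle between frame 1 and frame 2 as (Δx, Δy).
(-2.2, -1.4)

The pink triangle was at (8.6, 11.1) in frame 1 and (6.4, 9.7) in frame 2.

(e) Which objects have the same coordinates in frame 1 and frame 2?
the brown pentagon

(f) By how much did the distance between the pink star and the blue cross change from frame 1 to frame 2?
-1.9

Distance in frame 1: 4.7. Distance in frame 2: 2.8.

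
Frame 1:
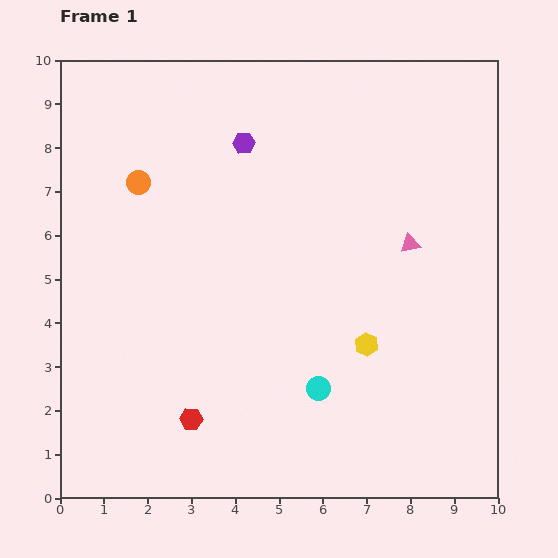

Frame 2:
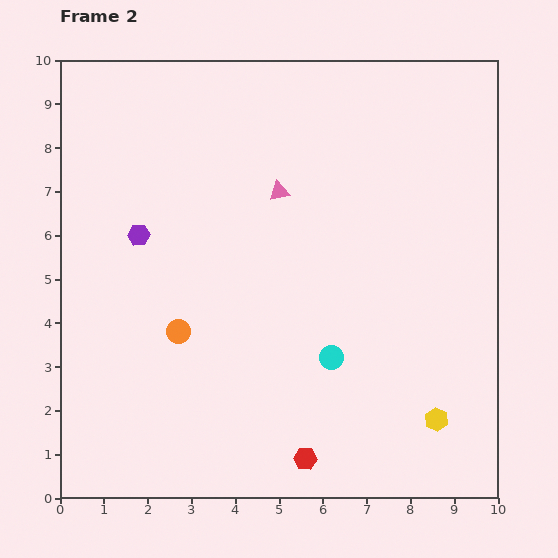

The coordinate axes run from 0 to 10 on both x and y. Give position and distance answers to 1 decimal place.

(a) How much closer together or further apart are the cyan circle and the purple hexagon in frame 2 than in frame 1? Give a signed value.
-0.7

Distance in frame 1: 5.9. Distance in frame 2: 5.2.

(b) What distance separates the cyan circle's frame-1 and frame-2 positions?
0.8

The cyan circle moved from (5.9, 2.5) to (6.2, 3.2), a distance of √(0.3² + 0.7²) ≈ 0.8.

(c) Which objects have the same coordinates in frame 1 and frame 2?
none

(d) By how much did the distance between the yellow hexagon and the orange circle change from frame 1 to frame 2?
-0.2

Distance in frame 1: 6.4. Distance in frame 2: 6.2.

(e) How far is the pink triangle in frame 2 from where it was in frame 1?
3.2

The pink triangle moved from (8.0, 5.8) to (5.0, 7.0), a distance of √(3.0² + 1.2²) ≈ 3.2.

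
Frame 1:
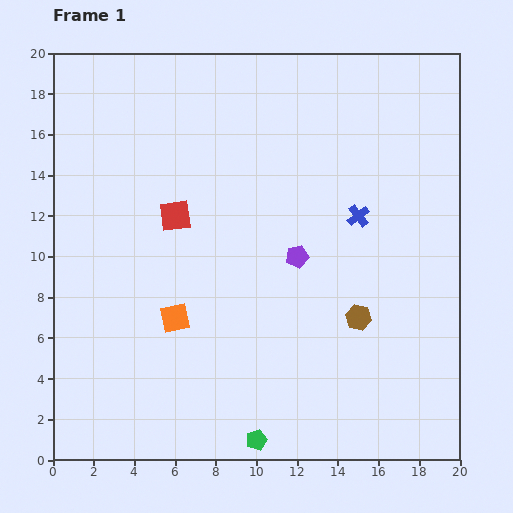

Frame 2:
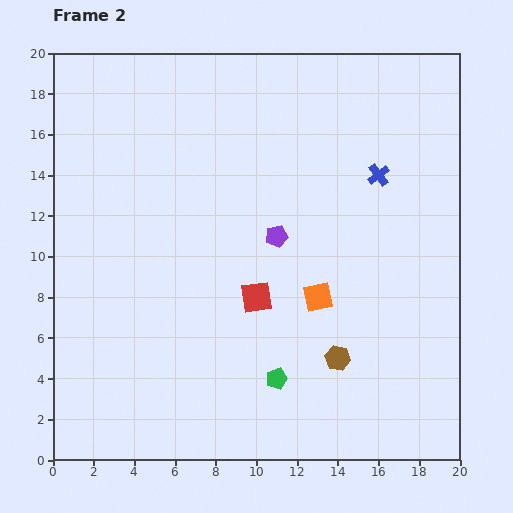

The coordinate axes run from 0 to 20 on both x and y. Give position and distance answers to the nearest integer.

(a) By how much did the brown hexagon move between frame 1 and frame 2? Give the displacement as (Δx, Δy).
(-1, -2)

The brown hexagon was at (15, 7) in frame 1 and (14, 5) in frame 2.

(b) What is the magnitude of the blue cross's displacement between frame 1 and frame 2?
2

The blue cross moved from (15, 12) to (16, 14), a distance of √(1² + 2²) ≈ 2.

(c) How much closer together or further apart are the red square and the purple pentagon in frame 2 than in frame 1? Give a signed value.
-3

Distance in frame 1: 6. Distance in frame 2: 3.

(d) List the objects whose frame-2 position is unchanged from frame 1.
none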